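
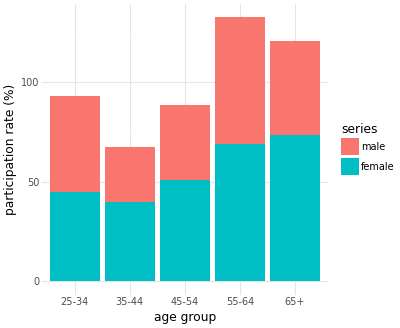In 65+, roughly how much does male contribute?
male top ≈ 120, bottom ≈ 80; segment ≈ 40.

≈ 40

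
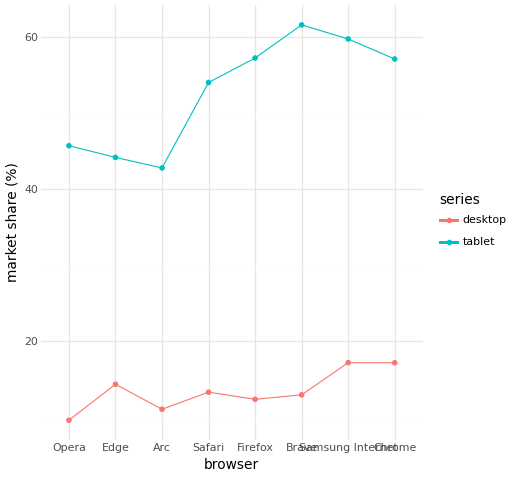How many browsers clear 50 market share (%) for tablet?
Above 50: Safari, Firefox, Brave, Samsung Internet, Chrome.

5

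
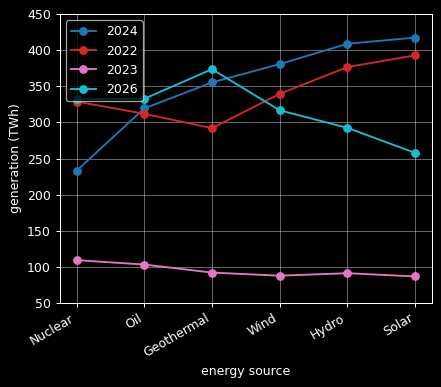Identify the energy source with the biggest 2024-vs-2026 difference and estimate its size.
Solar: 2024 ≈ 400, 2026 ≈ 250 → gap ≈ 150. Next-largest (Hydro) is only ≈ 100.

Solar, ≈ 150 TWh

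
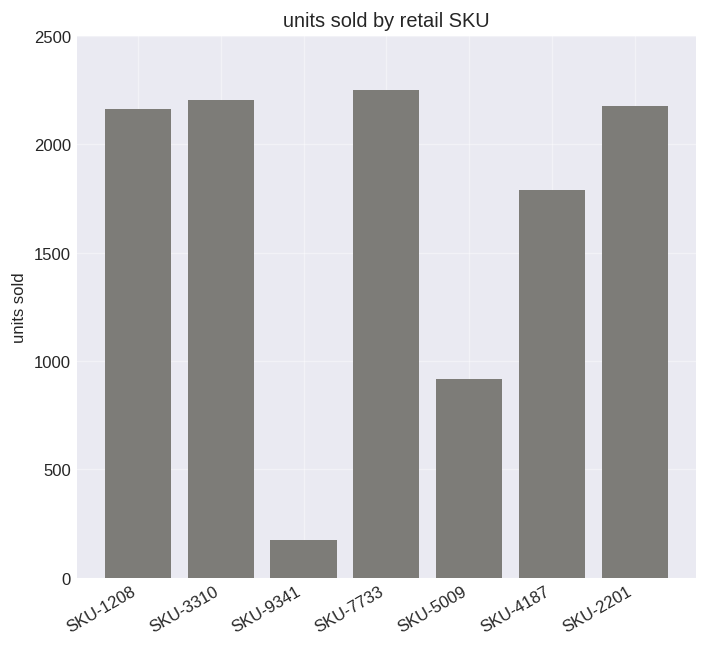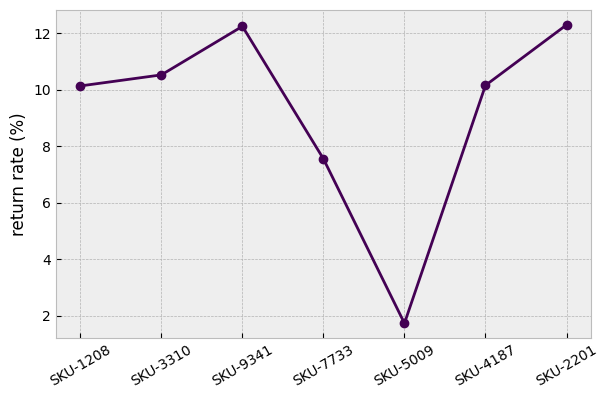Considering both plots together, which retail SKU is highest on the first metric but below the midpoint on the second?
SKU-7733

Chart 2 median return rate (%) ≈ 10; below-median retail SKUs: SKU-1208, SKU-7733, SKU-5009. Among those, SKU-7733 has the highest units sold (≈ 2500).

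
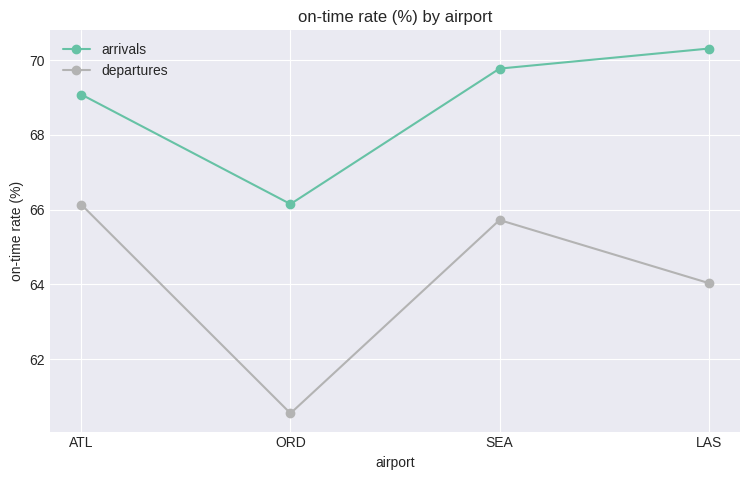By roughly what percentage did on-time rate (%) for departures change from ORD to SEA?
≈ +8.2%

ORD ≈ 61, SEA ≈ 66; (66 − 61) / 61 ≈ +8.2%.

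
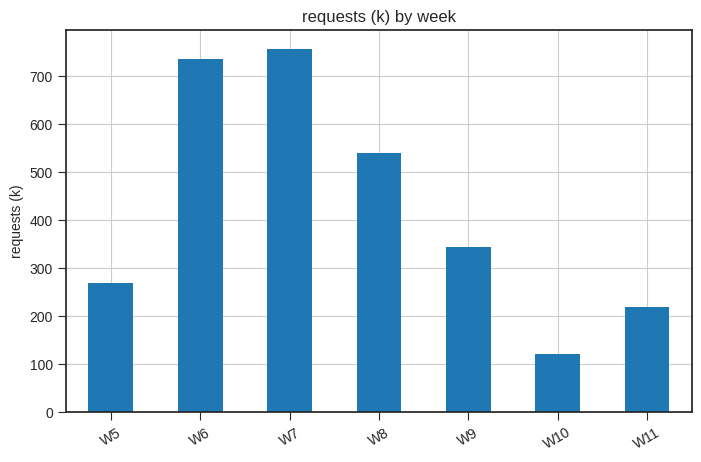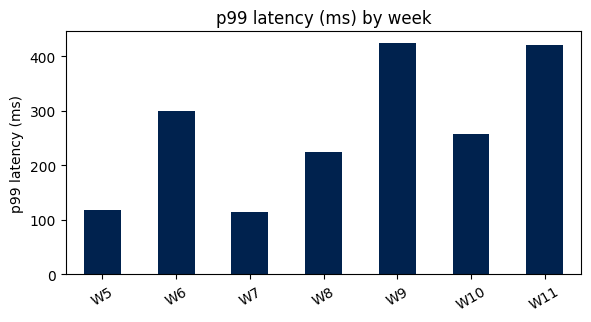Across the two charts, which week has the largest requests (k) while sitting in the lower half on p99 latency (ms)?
W7

Chart 2 median p99 latency (ms) ≈ 250; below-median weeks: W5, W7, W8. Among those, W7 has the highest requests (k) (≈ 800).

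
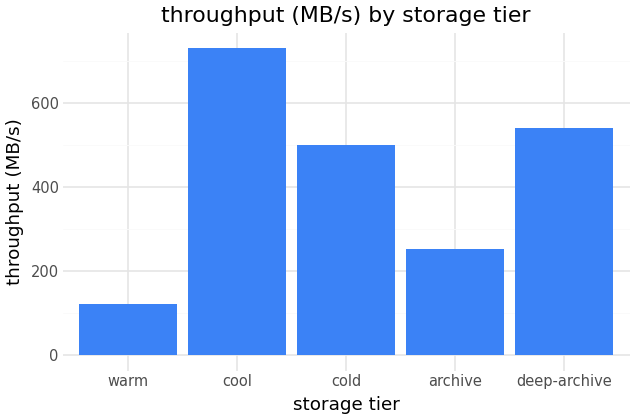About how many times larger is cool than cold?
≈ 1.4×

cool ≈ 700, cold ≈ 500; 700/500 ≈ 1.4.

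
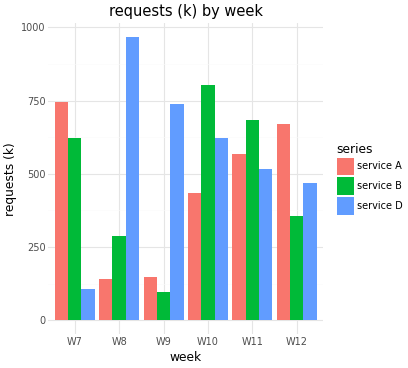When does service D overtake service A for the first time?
W7: service D ≈ 100 vs service A ≈ 700 (not yet); W8: service D ≈ 1000 vs service A ≈ 100 (first crossover).

W8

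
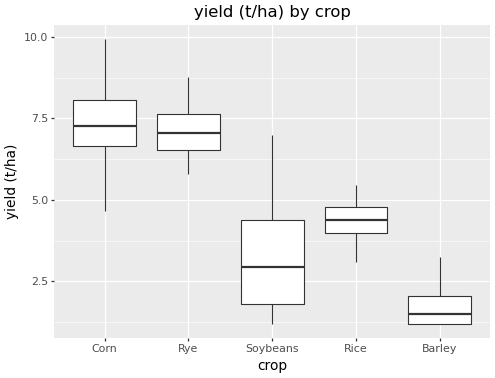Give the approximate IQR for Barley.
≈ 1.0

Q3 ≈ 2.0, Q1 ≈ 1.0; IQR ≈ 1.0.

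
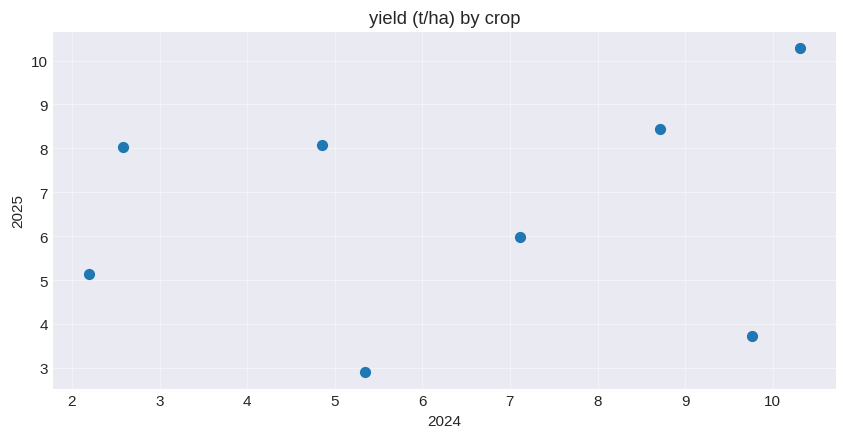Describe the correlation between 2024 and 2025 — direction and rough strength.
no clear correlation

Points are roughly uncorrelated; weak (|r| ≈ 0.2).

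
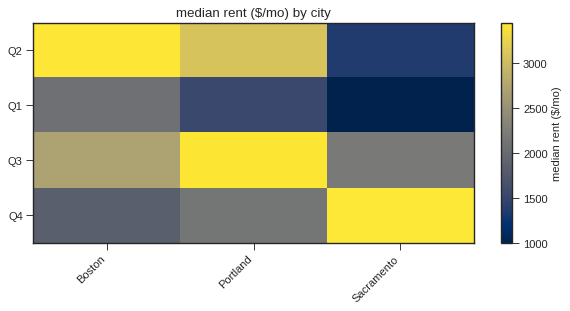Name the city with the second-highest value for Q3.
Top 3 for Q3: Portland ≈ 3500, Boston ≈ 2500, Sacramento ≈ 2000.

Boston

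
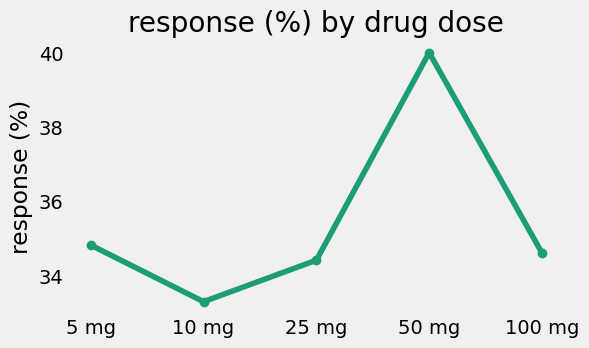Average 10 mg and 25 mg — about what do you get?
≈ 34

(33 + 34) / 2 ≈ 34.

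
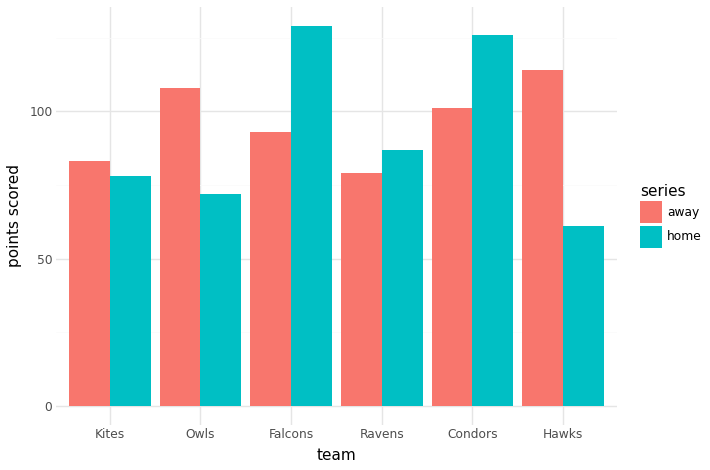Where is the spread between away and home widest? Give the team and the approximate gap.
Hawks, ≈ 60

Hawks: away ≈ 120, home ≈ 60 → gap ≈ 60. Next-largest (Falcons) is only ≈ 20.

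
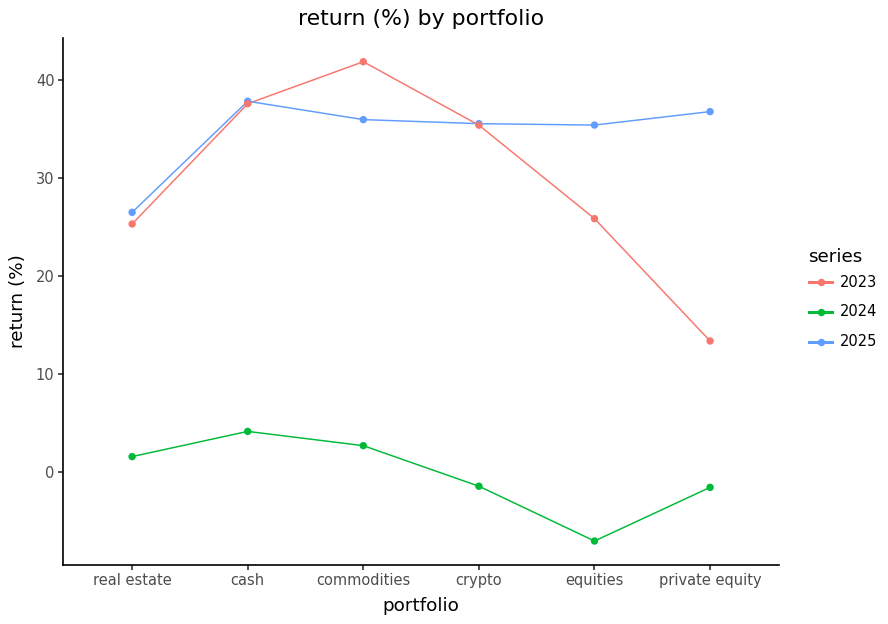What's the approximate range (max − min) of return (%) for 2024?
Max cash ≈ 5, min equities ≈ -5; range ≈ 10.

≈ 10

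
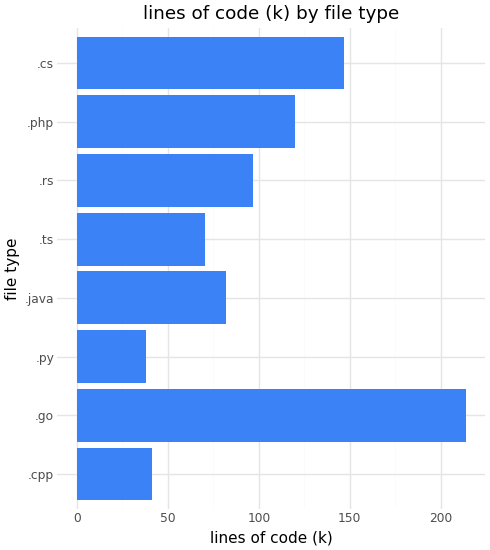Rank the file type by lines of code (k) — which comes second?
Top 3: .go ≈ 220, .cs ≈ 140, .php ≈ 120.

.cs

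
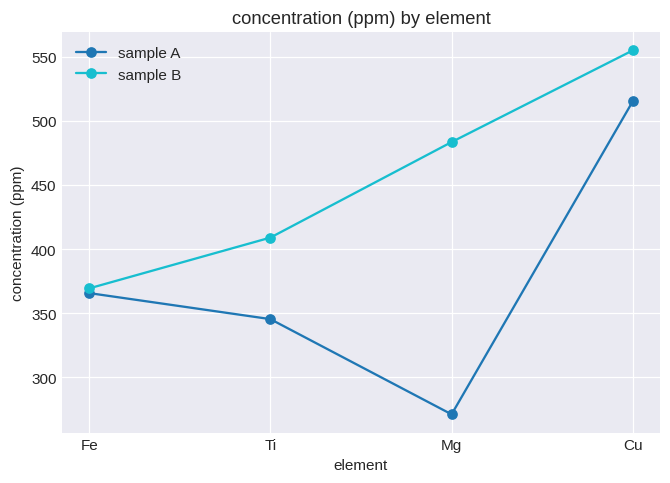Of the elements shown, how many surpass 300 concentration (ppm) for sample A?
3

Above 300: Fe, Ti, Cu.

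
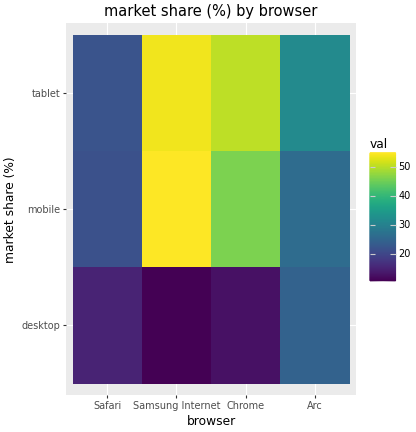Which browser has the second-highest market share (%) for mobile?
Top 3 for mobile: Samsung Internet ≈ 55, Chrome ≈ 45, Arc ≈ 25.

Chrome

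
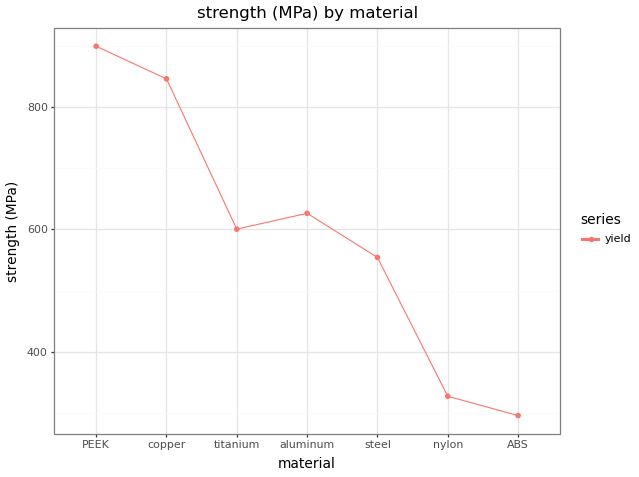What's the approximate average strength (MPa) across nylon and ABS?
(300 + 300) / 2 ≈ 300.

≈ 300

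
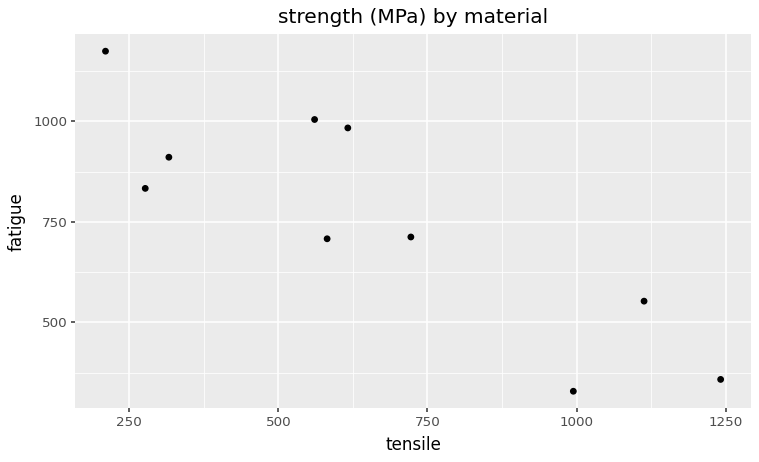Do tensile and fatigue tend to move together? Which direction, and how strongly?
negative, strong

Points are negatively correlated; strong (|r| ≈ 0.9).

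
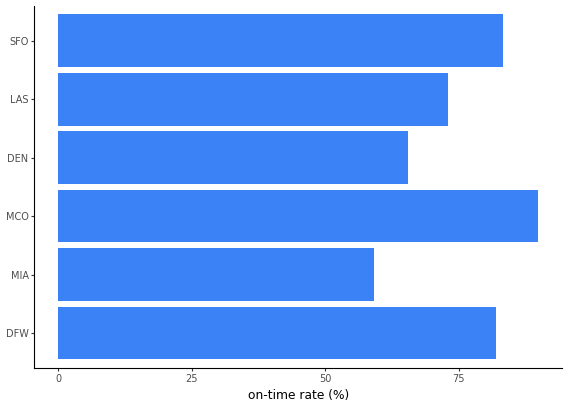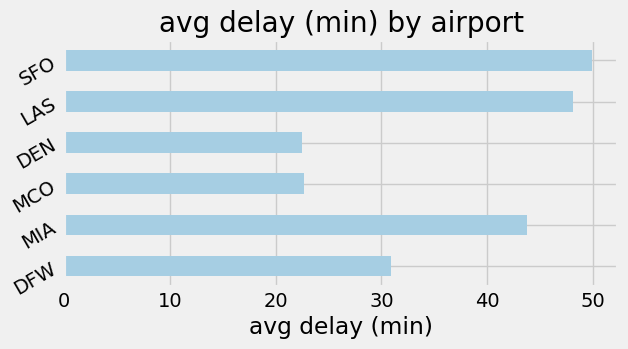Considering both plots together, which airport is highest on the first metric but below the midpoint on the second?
Chart 2 median avg delay (min) ≈ 35; below-median airports: DFW, MCO, DEN. Among those, MCO has the highest on-time rate (%) (≈ 90).

MCO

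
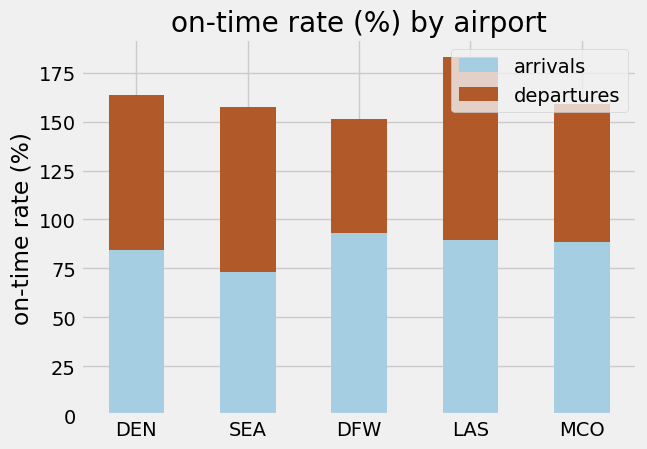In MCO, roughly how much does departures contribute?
departures top ≈ 160, bottom ≈ 80; segment ≈ 80.

≈ 80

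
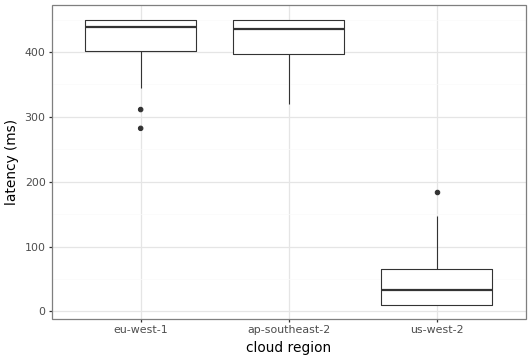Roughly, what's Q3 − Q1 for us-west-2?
≈ 50

Q3 ≈ 50, Q1 ≈ 0; IQR ≈ 50.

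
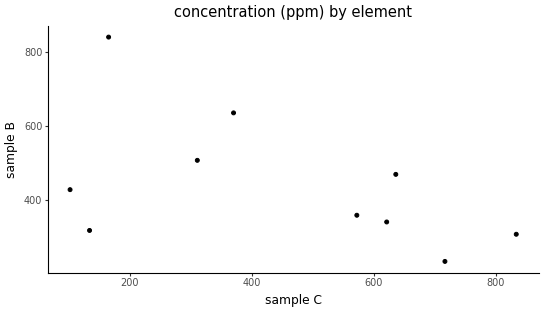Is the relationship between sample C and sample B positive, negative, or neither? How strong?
negative, moderate

Points are negatively correlated; moderate (|r| ≈ 0.5).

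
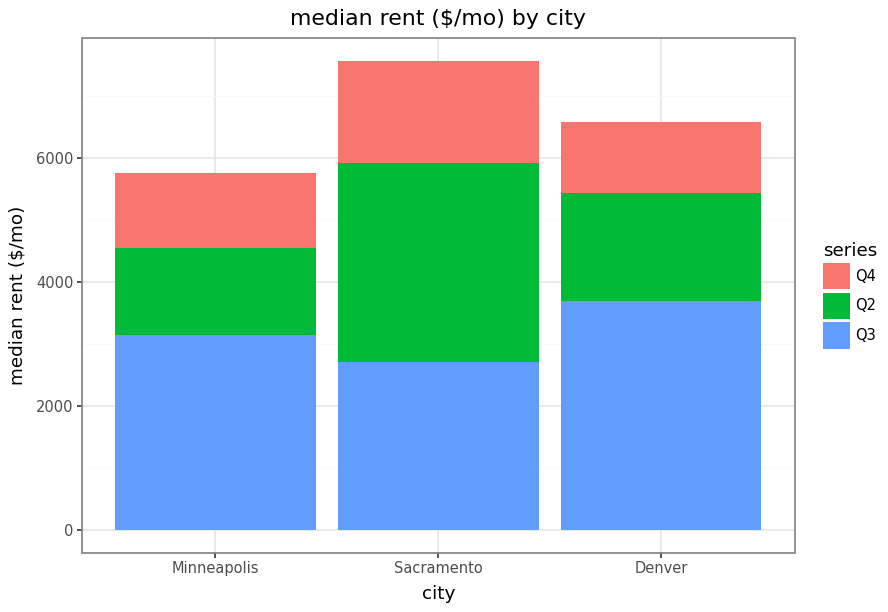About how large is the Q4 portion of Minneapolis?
Q4 top ≈ 6000, bottom ≈ 5000; segment ≈ 1000.

≈ 1000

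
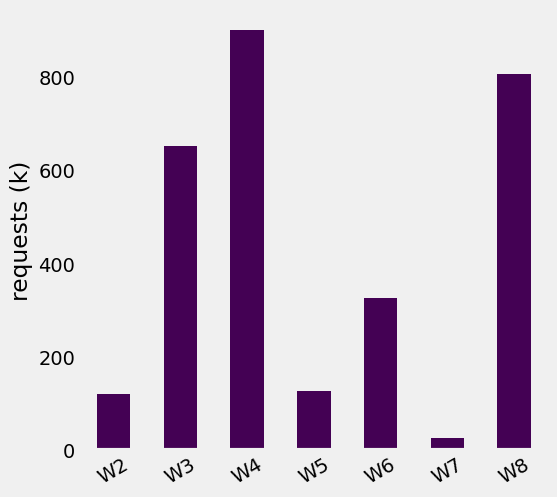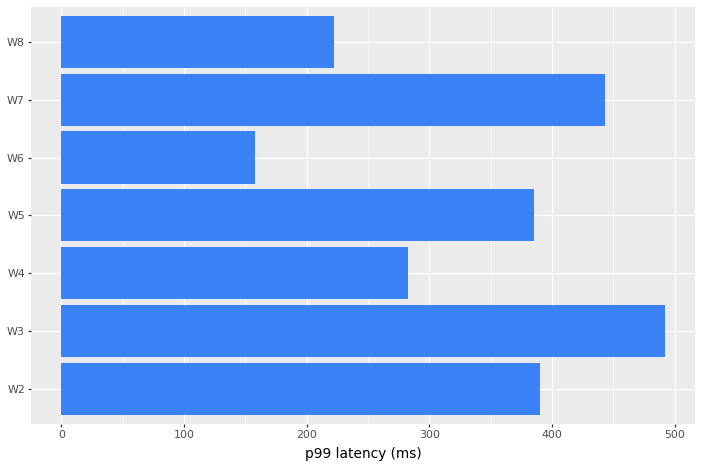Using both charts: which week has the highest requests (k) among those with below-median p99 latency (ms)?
Chart 2 median p99 latency (ms) ≈ 400; below-median weeks: W4, W6, W8. Among those, W4 has the highest requests (k) (≈ 900).

W4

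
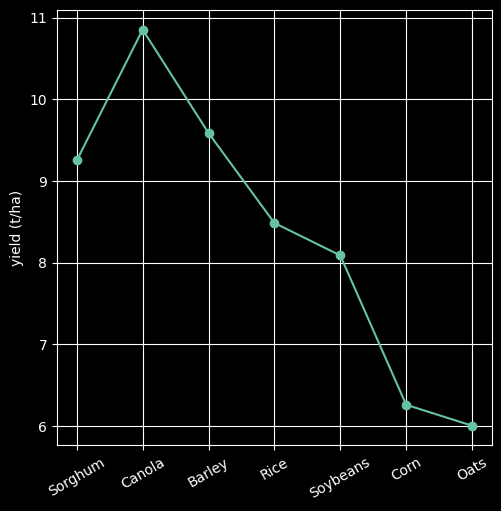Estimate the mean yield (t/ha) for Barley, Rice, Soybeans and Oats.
≈ 8

(9.5 + 8.5 + 8.0 + 6.0) / 4 ≈ 8.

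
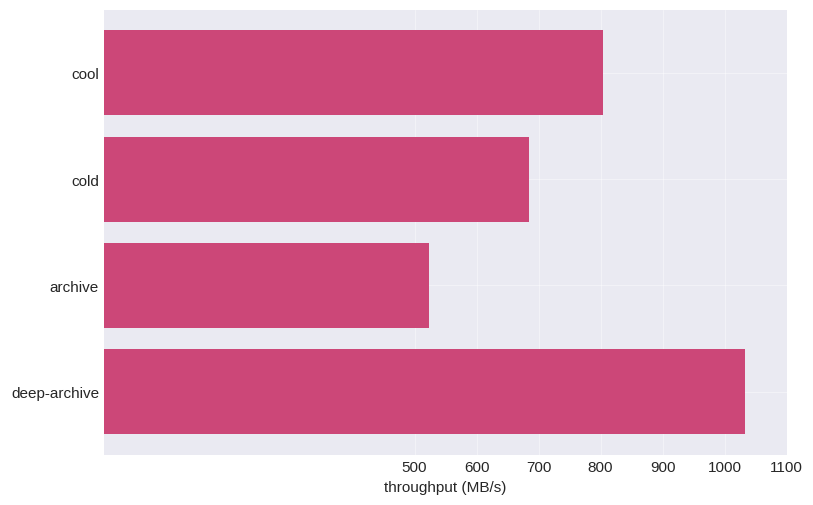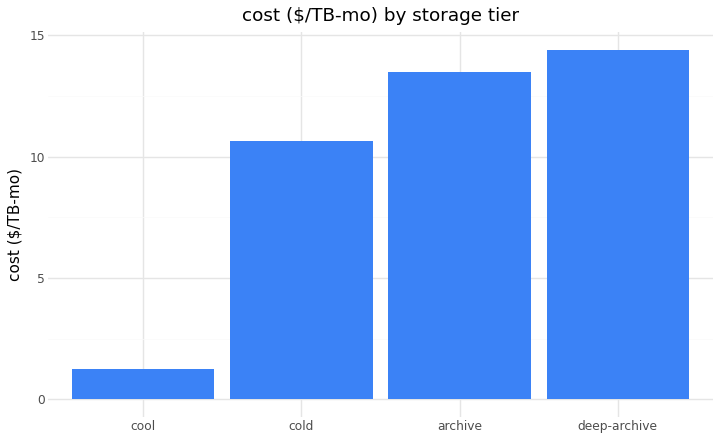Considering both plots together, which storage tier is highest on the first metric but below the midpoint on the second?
cool

Chart 2 median cost ($/TB-mo) ≈ 12; below-median storage tiers: cool, cold. Among those, cool has the highest throughput (MB/s) (≈ 800).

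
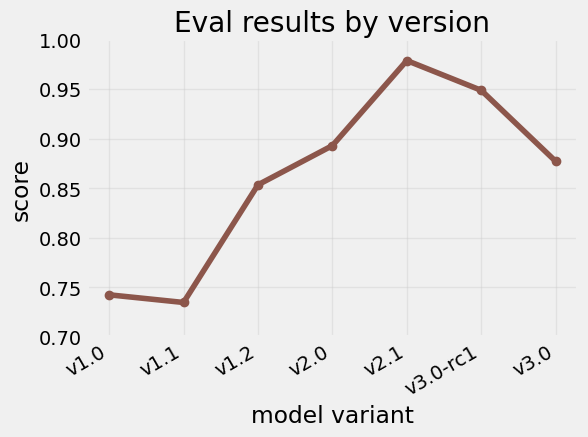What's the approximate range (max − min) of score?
≈ 0.25

Max v2.1 ≈ 1.00, min v1.1 ≈ 0.75; range ≈ 0.25.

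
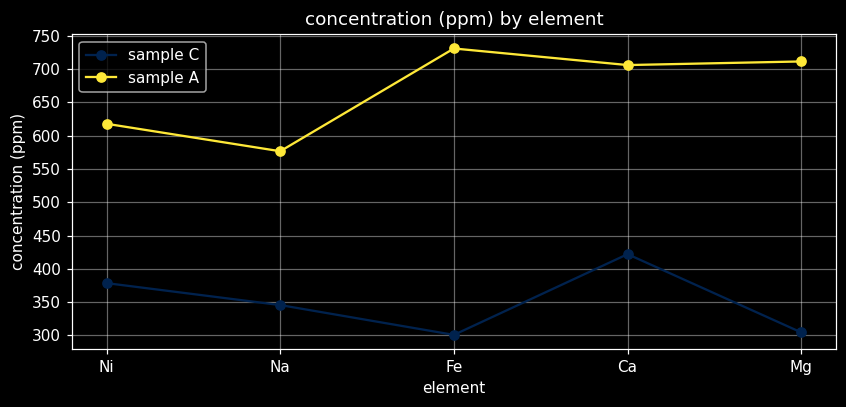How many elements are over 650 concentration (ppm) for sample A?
3

Above 650: Fe, Ca, Mg.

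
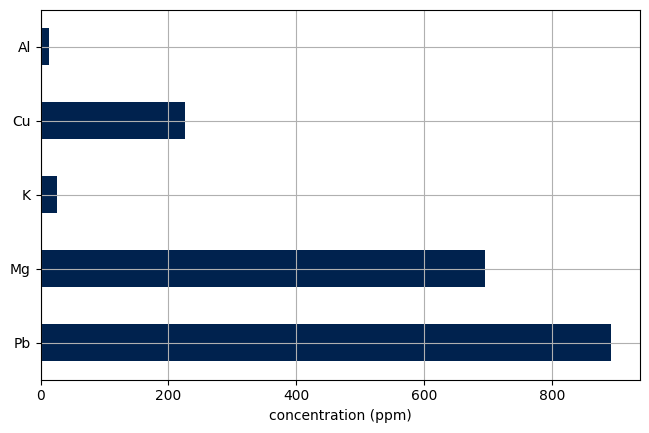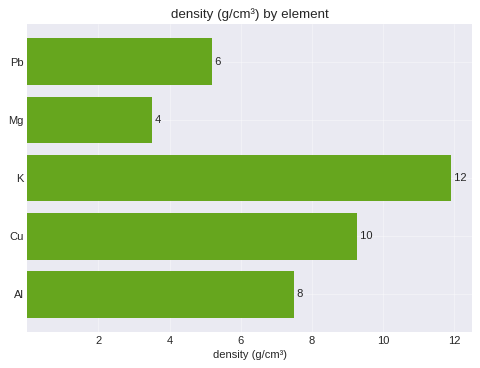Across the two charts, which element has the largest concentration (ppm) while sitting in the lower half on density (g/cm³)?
Chart 2 median density (g/cm³) ≈ 8; below-median elements: Pb, Mg. Among those, Pb has the highest concentration (ppm) (≈ 900).

Pb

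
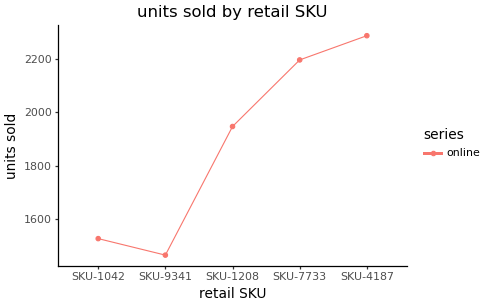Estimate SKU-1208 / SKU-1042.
≈ 1.27×

SKU-1208 ≈ 1900, SKU-1042 ≈ 1500; 1900/1500 ≈ 1.27.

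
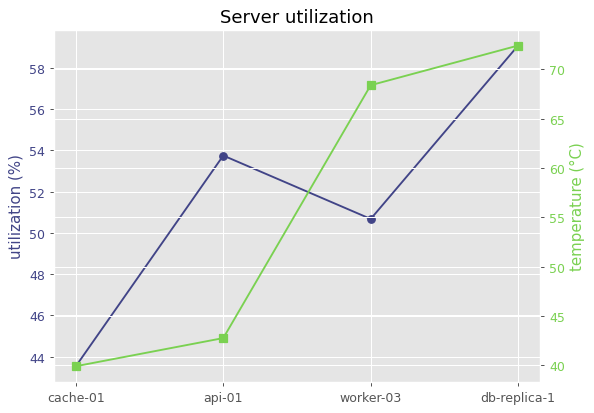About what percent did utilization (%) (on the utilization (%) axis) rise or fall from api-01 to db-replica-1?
api-01 ≈ 54, db-replica-1 ≈ 60; (60 − 54) / 54 ≈ +11.1%.

≈ +11.1%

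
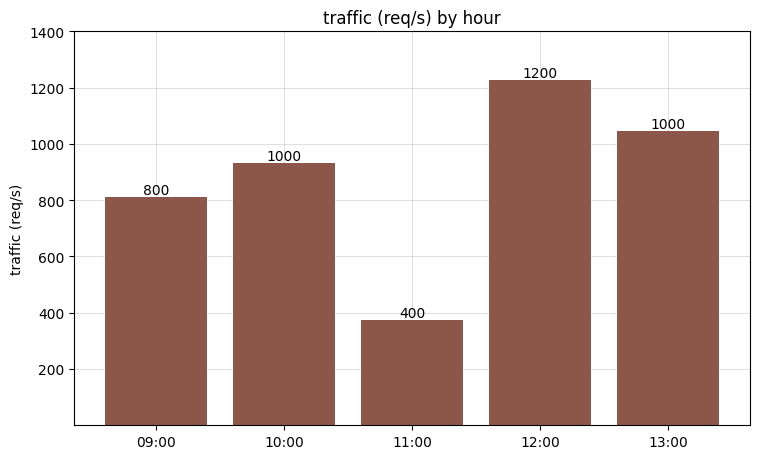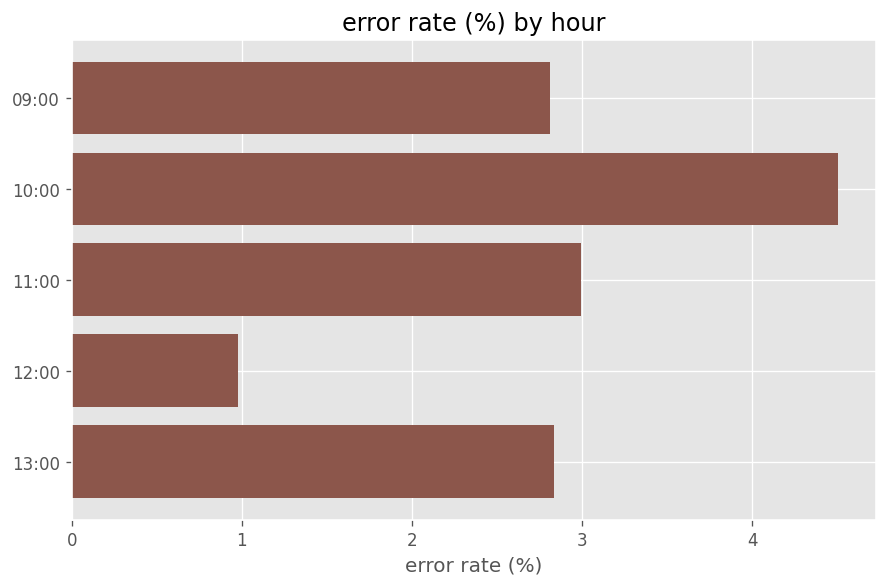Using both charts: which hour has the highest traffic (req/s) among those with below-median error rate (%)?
Chart 2 median error rate (%) ≈ 3; below-median hours: 09:00, 12:00. Among those, 12:00 has the highest traffic (req/s) (≈ 1200).

12:00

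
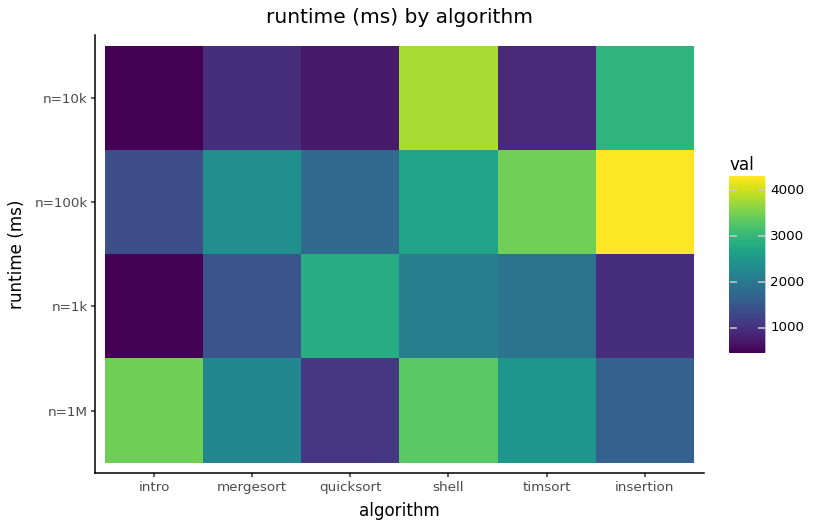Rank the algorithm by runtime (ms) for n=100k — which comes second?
Top 3 for n=100k: insertion ≈ 4500, timsort ≈ 3500, shell ≈ 2500.

timsort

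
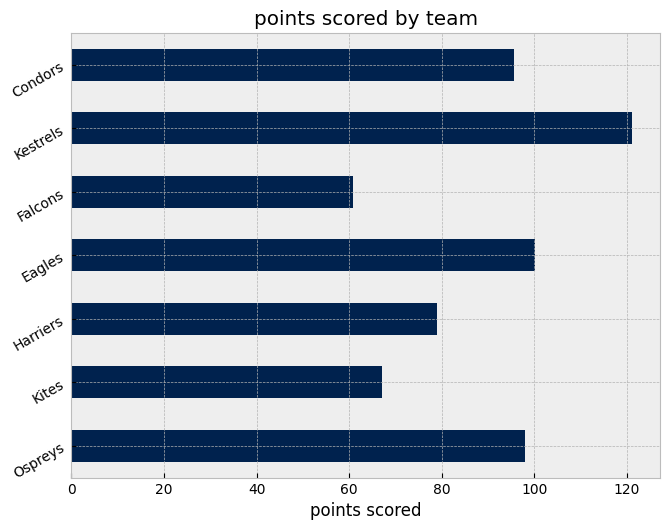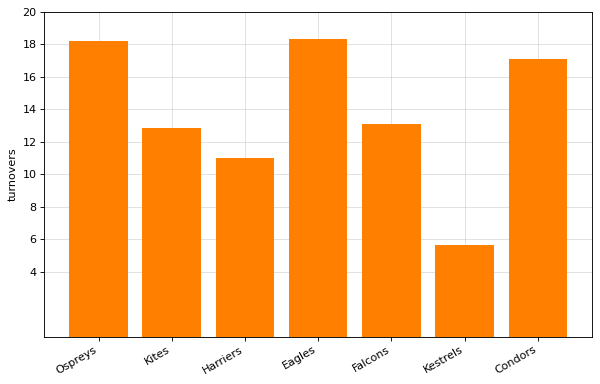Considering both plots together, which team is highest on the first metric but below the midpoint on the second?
Kestrels

Chart 2 median turnovers ≈ 14; below-median teams: Kites, Harriers, Kestrels. Among those, Kestrels has the highest points scored (≈ 120).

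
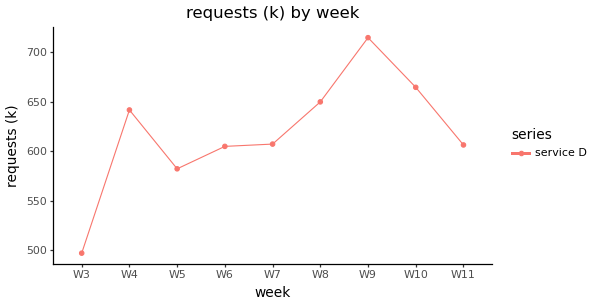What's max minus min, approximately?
Max W9 ≈ 720, min W3 ≈ 500; range ≈ 220.

≈ 220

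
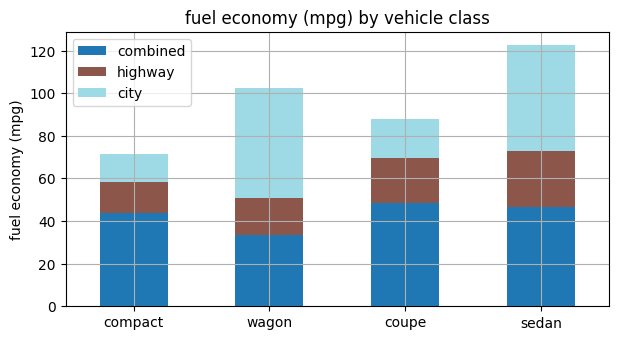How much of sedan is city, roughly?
city top ≈ 120, bottom ≈ 80; segment ≈ 40.

≈ 40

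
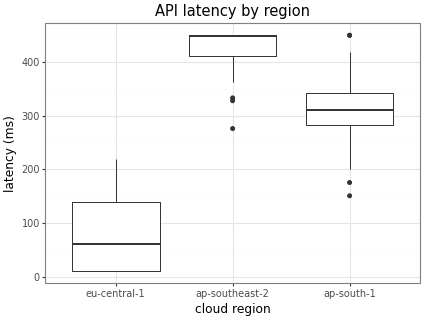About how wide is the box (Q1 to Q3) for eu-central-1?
Q3 ≈ 150, Q1 ≈ 0; IQR ≈ 150.

≈ 150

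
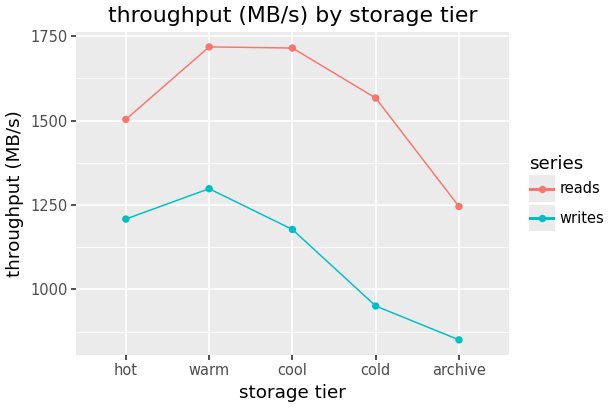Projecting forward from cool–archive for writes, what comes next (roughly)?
Last three: 1200, 1000, 900 → slope ≈ -150/step → next ≈ 750.

≈ 750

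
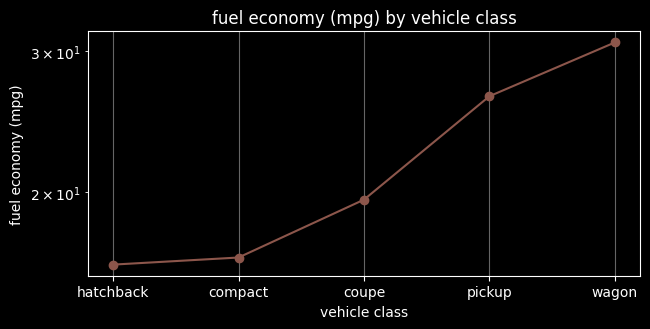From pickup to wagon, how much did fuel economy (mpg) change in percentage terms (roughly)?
≈ +15.4%

pickup ≈ 26, wagon ≈ 30; (30 − 26) / 26 ≈ +15.4%.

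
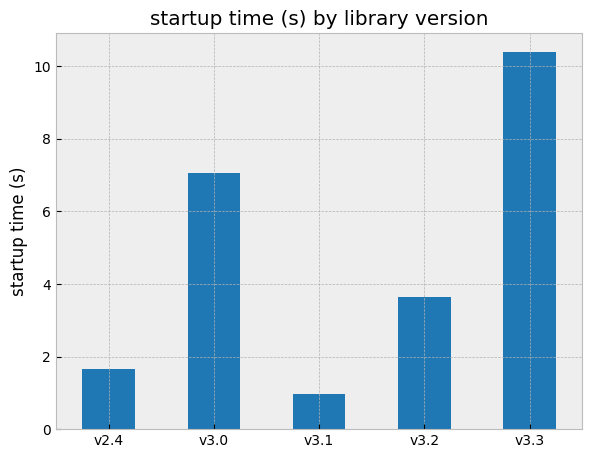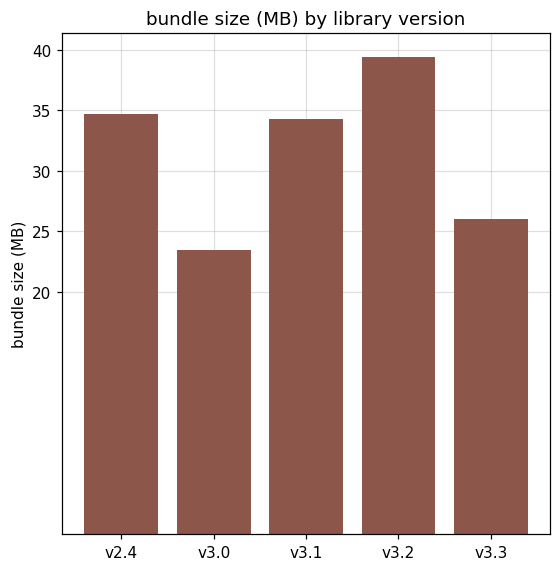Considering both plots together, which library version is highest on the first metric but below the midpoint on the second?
Chart 2 median bundle size (MB) ≈ 35; below-median library versions: v3.0, v3.3. Among those, v3.3 has the highest startup time (s) (≈ 10).

v3.3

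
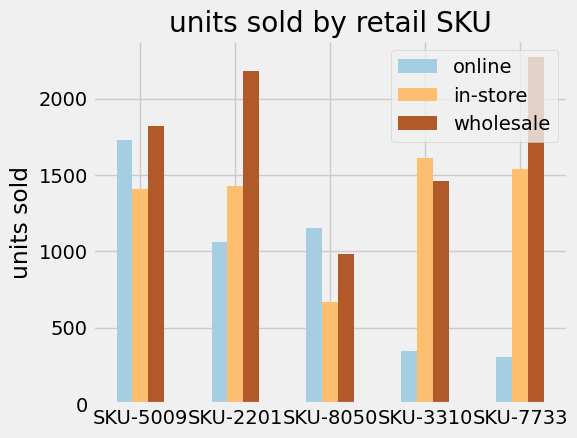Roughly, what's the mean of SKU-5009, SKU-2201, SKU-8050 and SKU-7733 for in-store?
≈ 1250

(1400 + 1400 + 600 + 1600) / 4 ≈ 1250.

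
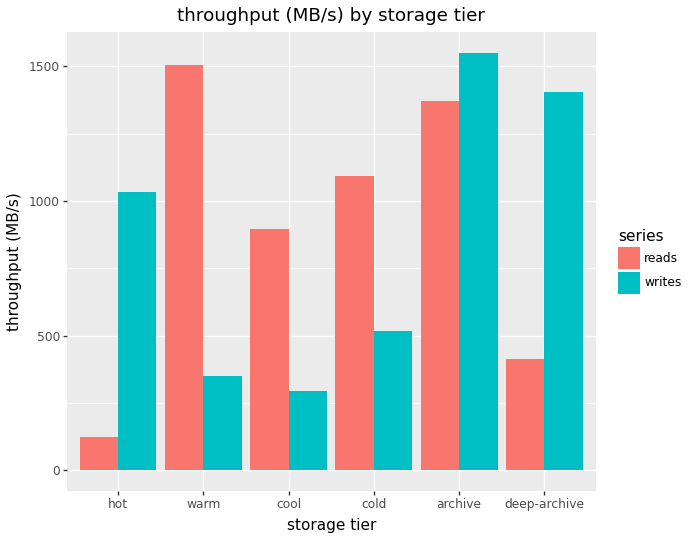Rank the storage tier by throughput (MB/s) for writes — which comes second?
Top 3 for writes: archive ≈ 1600, deep-archive ≈ 1400, hot ≈ 1000.

deep-archive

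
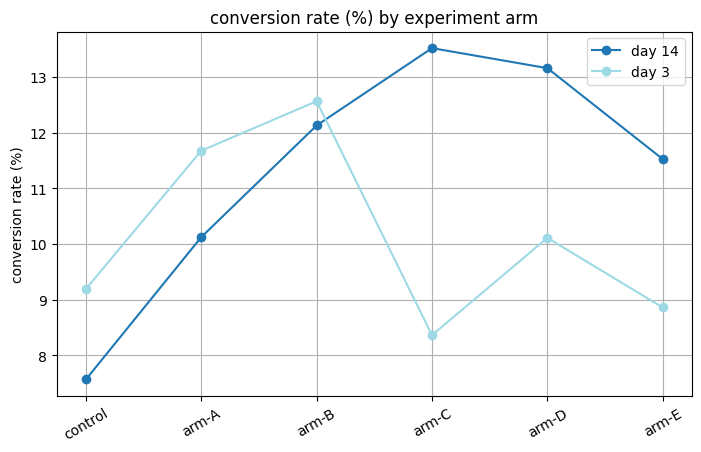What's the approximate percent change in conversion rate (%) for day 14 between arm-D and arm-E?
arm-D ≈ 13.0, arm-E ≈ 11.5; (11.5 − 13.0) / 13.0 ≈ -11.5%.

≈ -11.5%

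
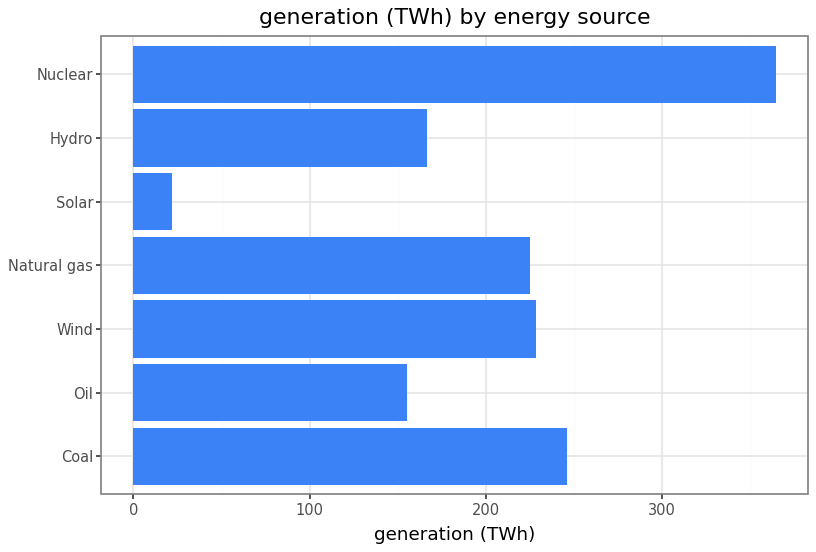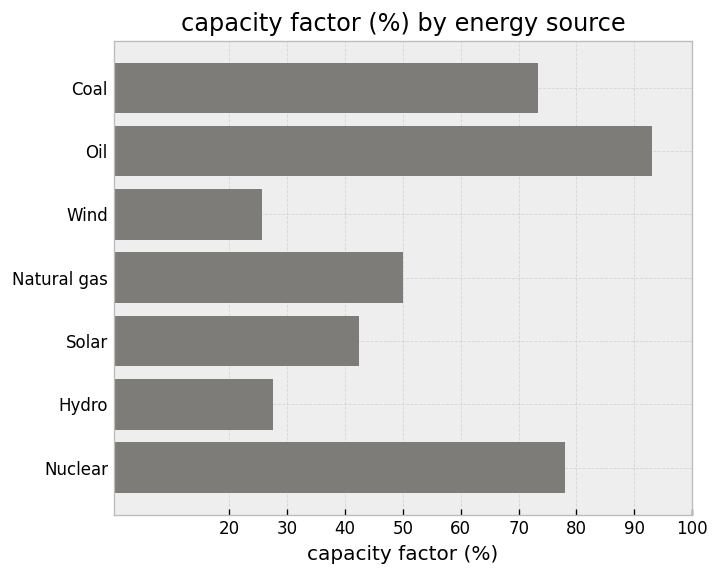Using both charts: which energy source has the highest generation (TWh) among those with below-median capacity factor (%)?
Wind

Chart 2 median capacity factor (%) ≈ 50; below-median energy sources: Wind, Solar, Hydro. Among those, Wind has the highest generation (TWh) (≈ 250).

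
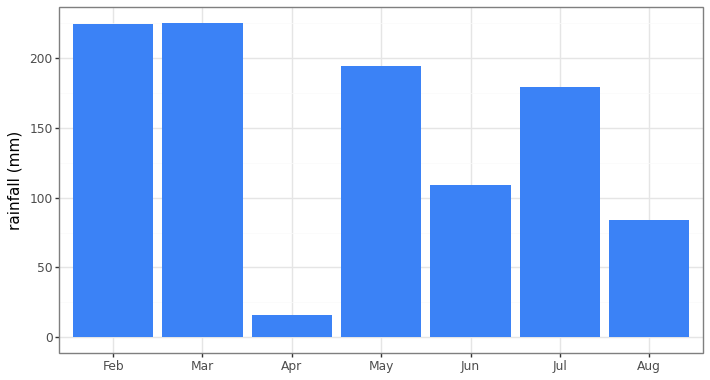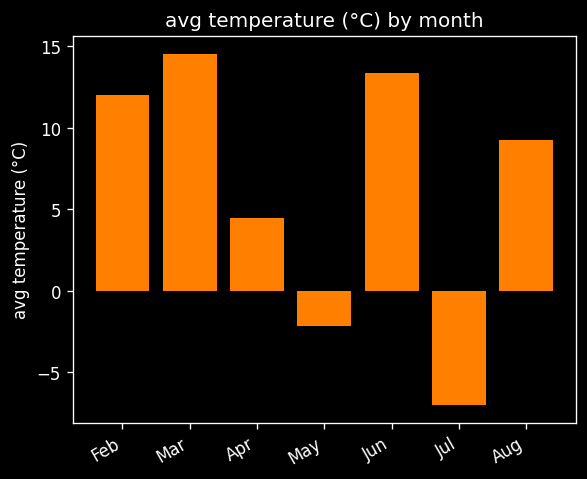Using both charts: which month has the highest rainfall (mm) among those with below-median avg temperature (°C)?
Chart 2 median avg temperature (°C) ≈ 10; below-median months: Apr, May, Jul. Among those, May has the highest rainfall (mm) (≈ 200).

May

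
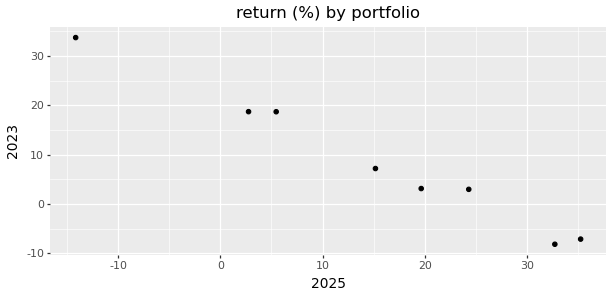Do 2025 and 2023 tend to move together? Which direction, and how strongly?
Points are negatively correlated; strong (|r| ≈ 1.0).

negative, strong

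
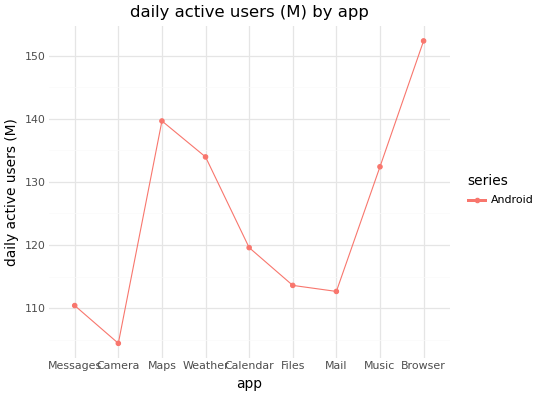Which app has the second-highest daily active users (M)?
Maps

Top 3: Browser ≈ 150, Maps ≈ 140, Weather ≈ 135.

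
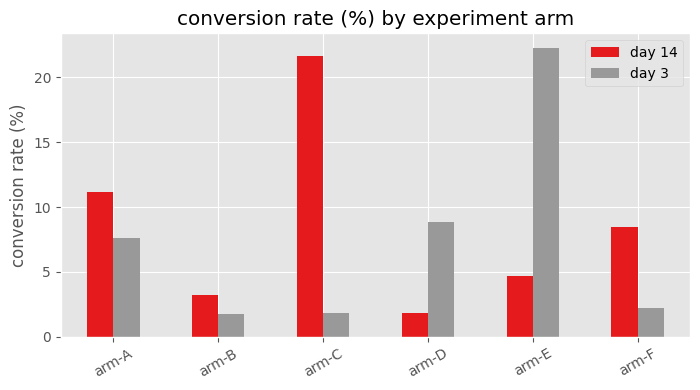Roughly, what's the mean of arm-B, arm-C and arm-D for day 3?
≈ 4

(2 + 2 + 8) / 3 ≈ 4.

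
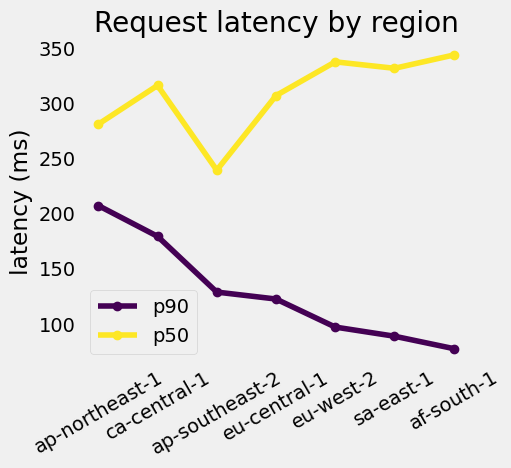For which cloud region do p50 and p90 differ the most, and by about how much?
af-south-1: p50 ≈ 350, p90 ≈ 75 → gap ≈ 275. Next-largest (sa-east-1) is only ≈ 225.

af-south-1, ≈ 275 ms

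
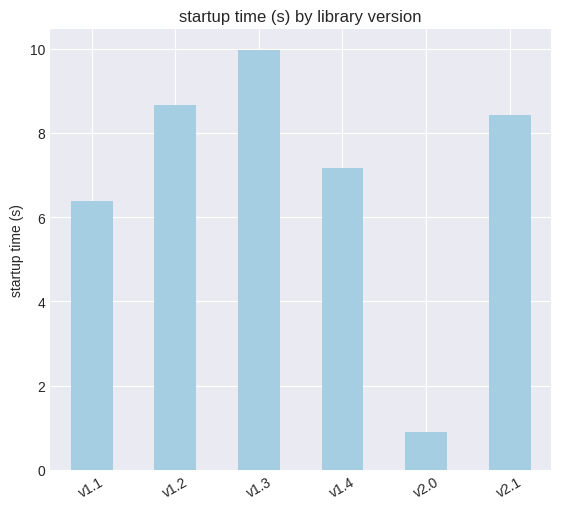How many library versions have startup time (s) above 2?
5

Above 2: v1.1, v1.2, v1.3, v1.4, v2.1.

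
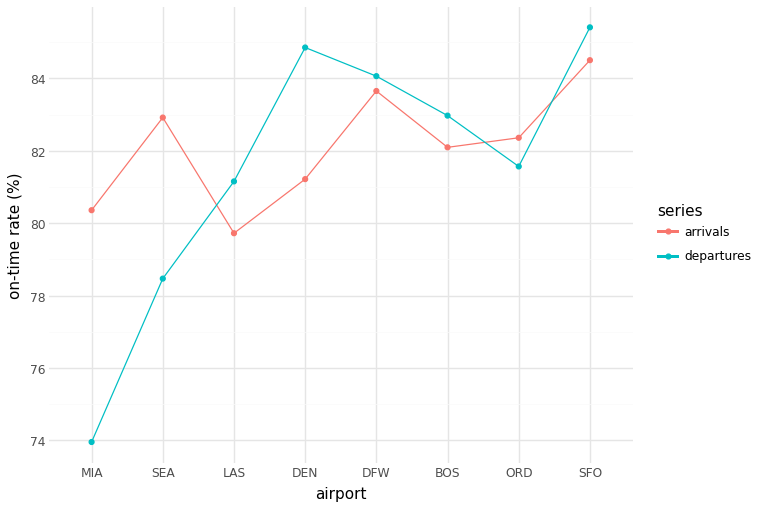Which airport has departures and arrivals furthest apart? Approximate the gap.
MIA: departures ≈ 74, arrivals ≈ 80 → gap ≈ 6. Next-largest (SEA) is only ≈ 5.

MIA, ≈ 6 %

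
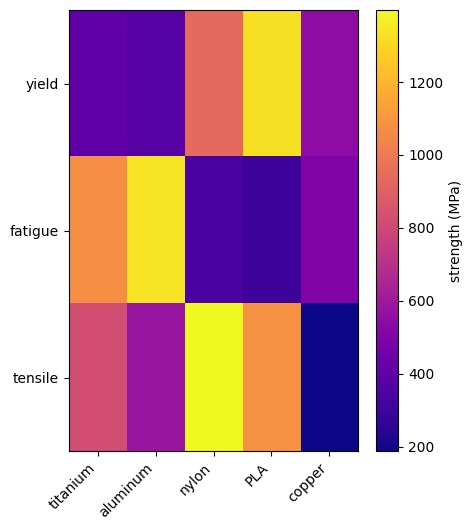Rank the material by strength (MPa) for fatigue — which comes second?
titanium

Top 3 for fatigue: aluminum ≈ 1400, titanium ≈ 1000, copper ≈ 600.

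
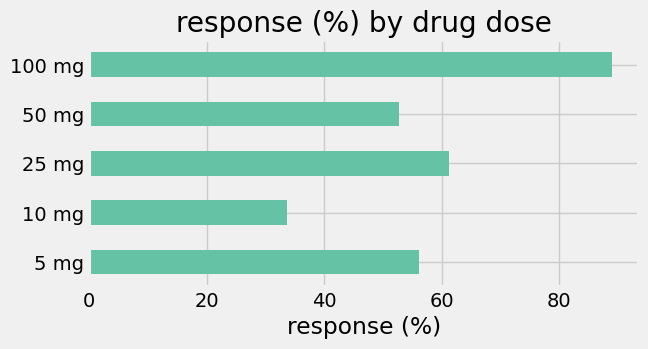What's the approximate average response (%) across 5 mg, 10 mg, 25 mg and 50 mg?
≈ 50

(60 + 30 + 60 + 50) / 4 ≈ 50.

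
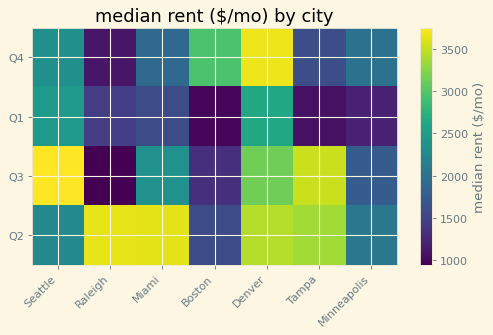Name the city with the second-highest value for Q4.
Top 3 for Q4: Denver ≈ 3500, Boston ≈ 3000, Seattle ≈ 2500.

Boston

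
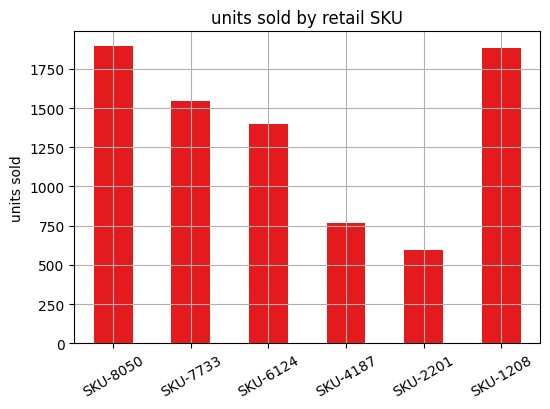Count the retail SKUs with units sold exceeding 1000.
4

Above 1000: SKU-8050, SKU-7733, SKU-6124, SKU-1208.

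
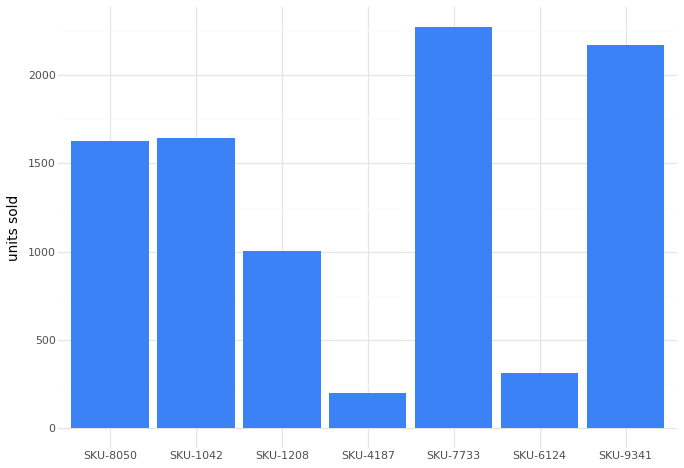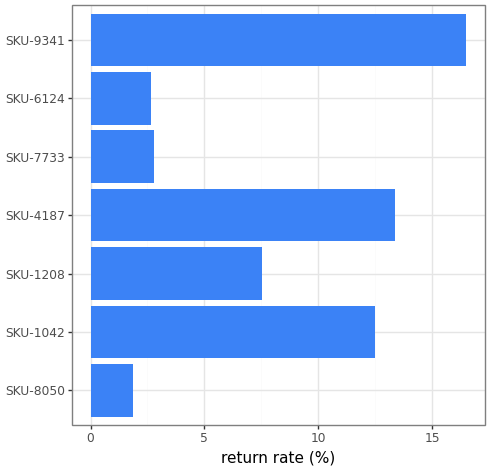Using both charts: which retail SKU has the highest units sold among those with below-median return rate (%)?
Chart 2 median return rate (%) ≈ 8; below-median retail SKUs: SKU-8050, SKU-7733, SKU-6124. Among those, SKU-7733 has the highest units sold (≈ 2500).

SKU-7733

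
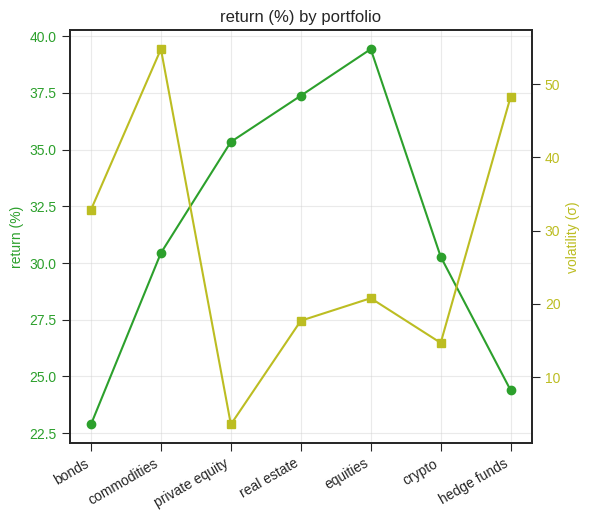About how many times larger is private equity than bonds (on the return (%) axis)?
≈ 1.64×

private equity ≈ 36, bonds ≈ 22; 36/22 ≈ 1.64.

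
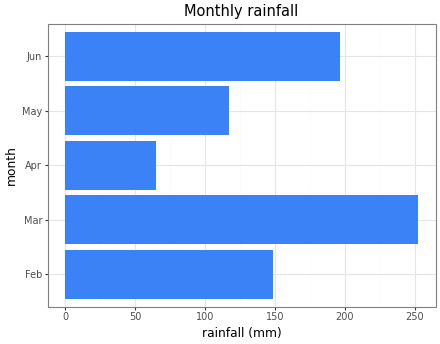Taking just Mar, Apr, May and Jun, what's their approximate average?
≈ 162

(250 + 75 + 125 + 200) / 4 ≈ 162.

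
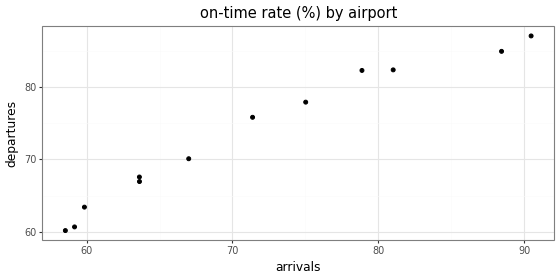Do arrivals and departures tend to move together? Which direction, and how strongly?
Points are positively correlated; strong (|r| ≈ 1.0).

positive, strong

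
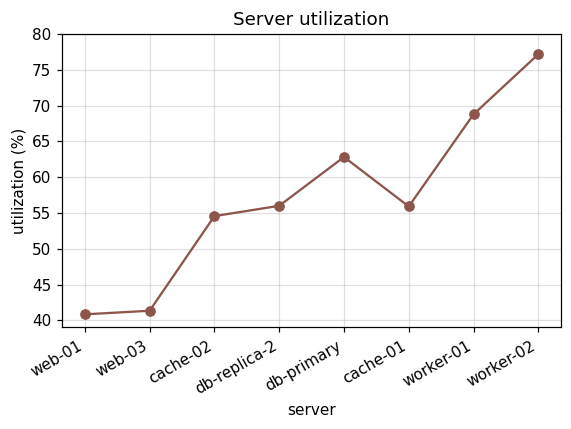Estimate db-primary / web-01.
≈ 1.62×

db-primary ≈ 65, web-01 ≈ 40; 65/40 ≈ 1.62.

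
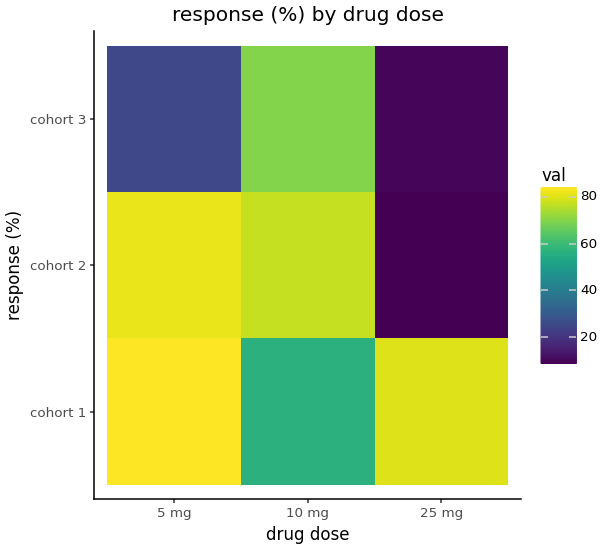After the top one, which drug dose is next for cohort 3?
Top 3 for cohort 3: 10 mg ≈ 70, 5 mg ≈ 30, 25 mg ≈ 10.

5 mg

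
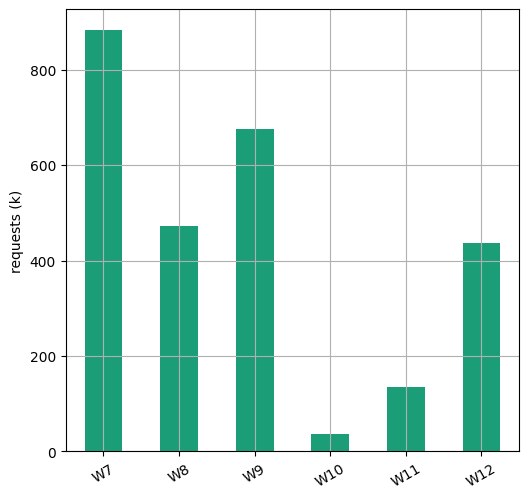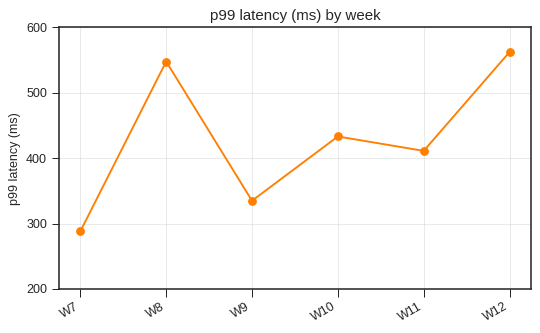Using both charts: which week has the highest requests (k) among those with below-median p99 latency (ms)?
W7

Chart 2 median p99 latency (ms) ≈ 400; below-median weeks: W7, W9, W11. Among those, W7 has the highest requests (k) (≈ 900).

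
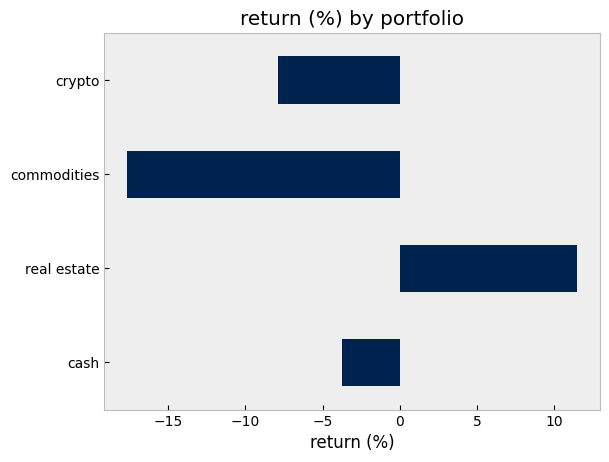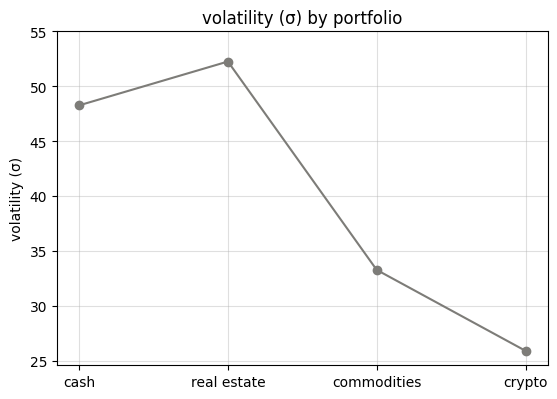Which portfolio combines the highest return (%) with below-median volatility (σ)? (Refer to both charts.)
Chart 2 median volatility (σ) ≈ 40; below-median portfolios: commodities, crypto. Among those, crypto has the highest return (%) (≈ -8).

crypto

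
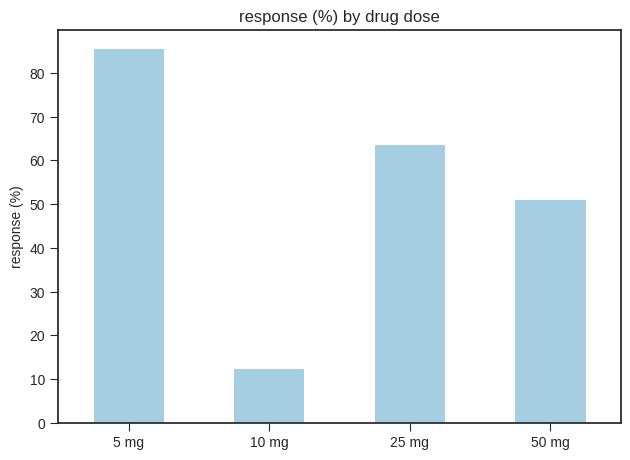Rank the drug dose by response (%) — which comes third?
50 mg

Top 4: 5 mg ≈ 90, 25 mg ≈ 60, 50 mg ≈ 50, 10 mg ≈ 10.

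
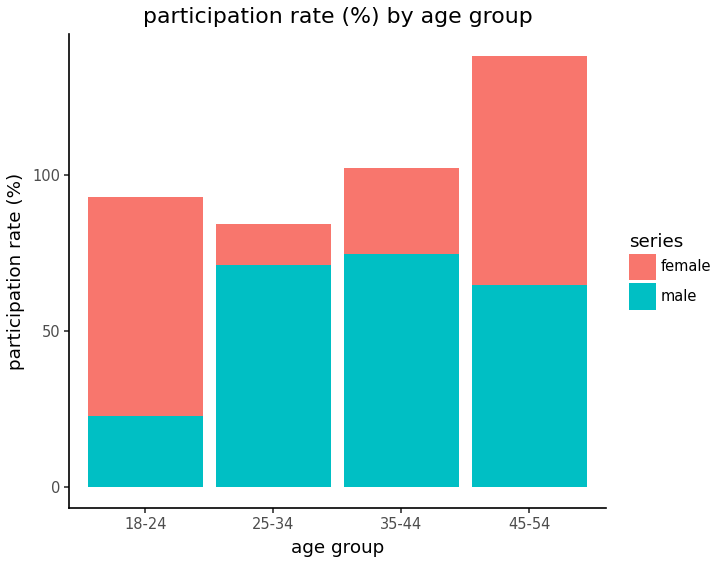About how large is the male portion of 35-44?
≈ 80

male top ≈ 80, bottom ≈ 0; segment ≈ 80.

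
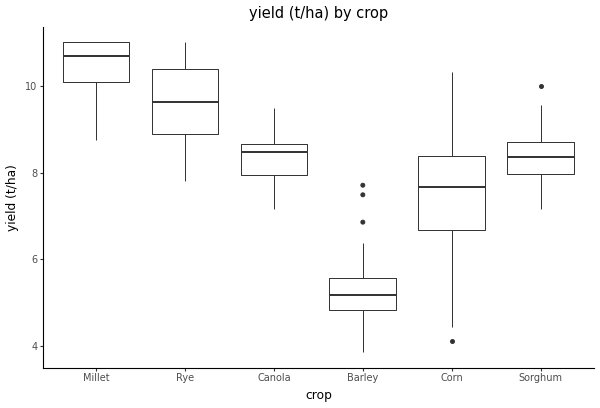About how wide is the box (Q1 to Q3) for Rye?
≈ 1.5

Q3 ≈ 10.5, Q1 ≈ 9.0; IQR ≈ 1.5.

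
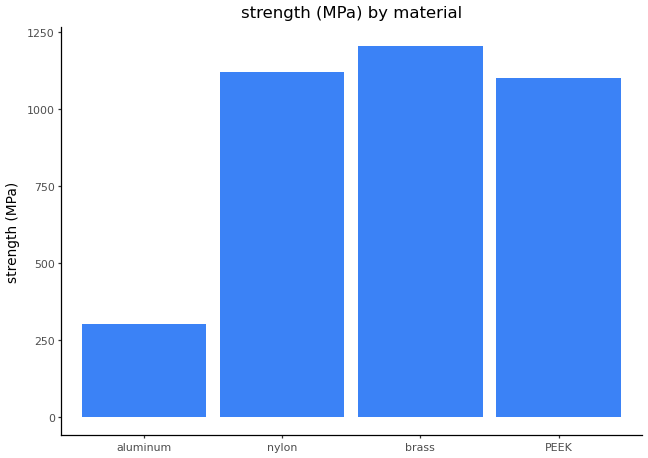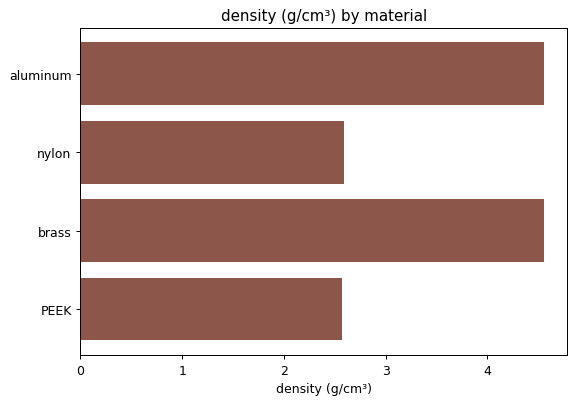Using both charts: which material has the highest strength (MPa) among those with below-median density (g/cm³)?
nylon

Chart 2 median density (g/cm³) ≈ 3.5; below-median materials: nylon, PEEK. Among those, nylon has the highest strength (MPa) (≈ 1200).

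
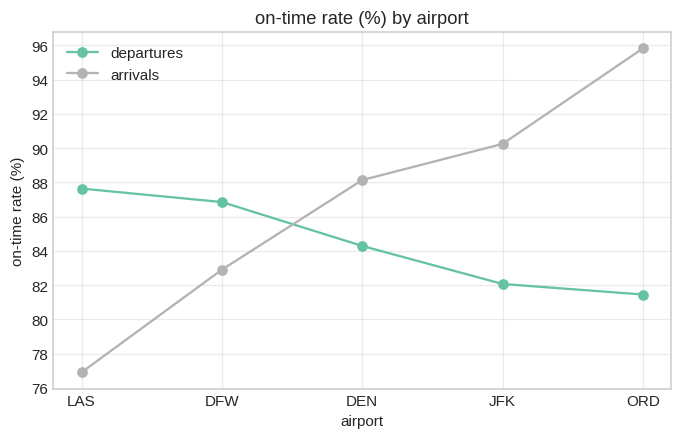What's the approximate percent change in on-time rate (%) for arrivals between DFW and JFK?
DFW ≈ 82, JFK ≈ 90; (90 − 82) / 82 ≈ +9.8%.

≈ +9.8%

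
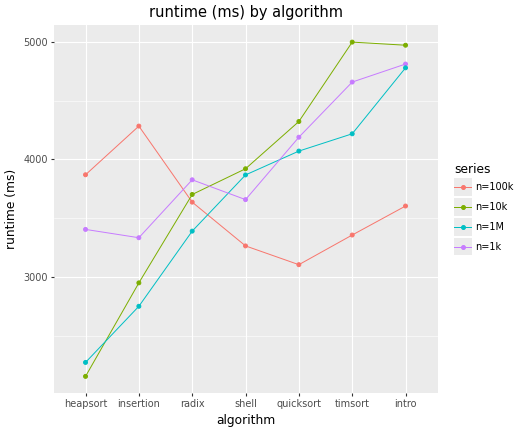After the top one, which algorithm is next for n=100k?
Top 3 for n=100k: insertion ≈ 4500, heapsort ≈ 4000, radix ≈ 3500.

heapsort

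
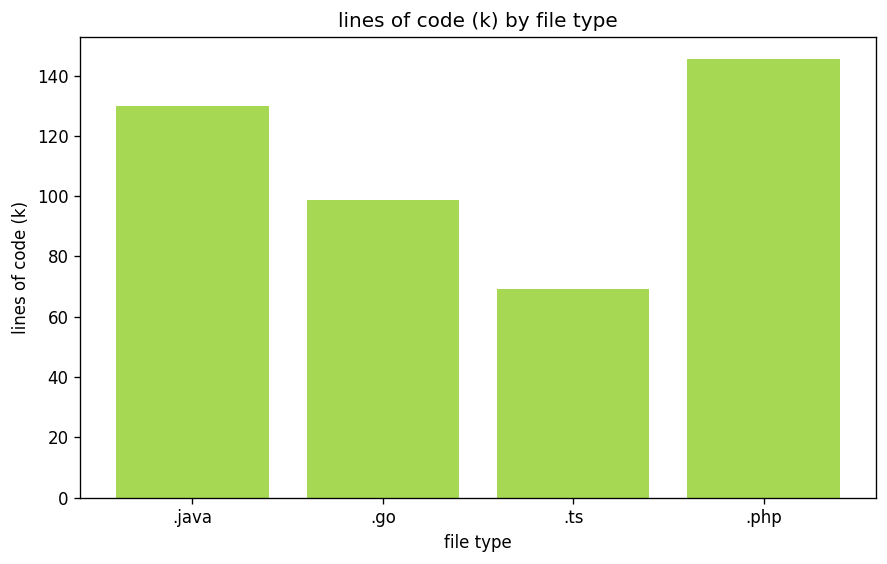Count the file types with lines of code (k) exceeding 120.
Above 120: .java, .php.

2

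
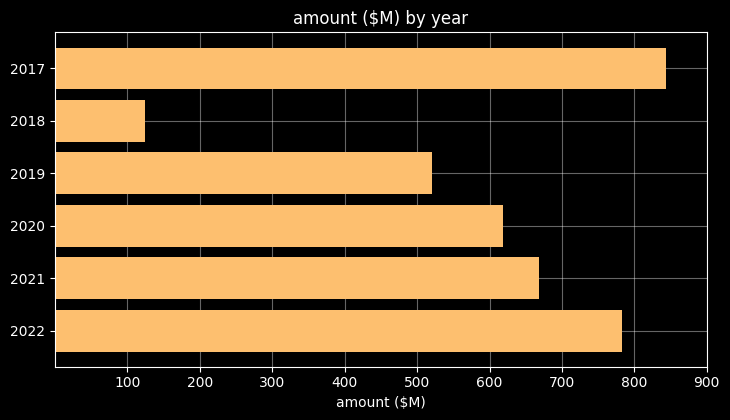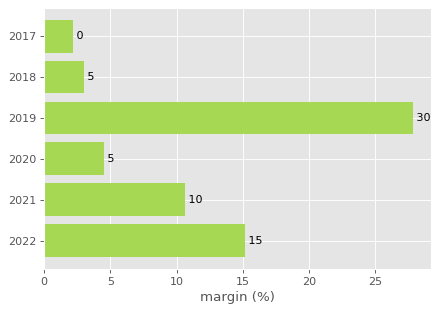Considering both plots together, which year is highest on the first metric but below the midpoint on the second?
2017

Chart 2 median margin (%) ≈ 10; below-median years: 2017, 2018, 2020. Among those, 2017 has the highest amount ($M) (≈ 800).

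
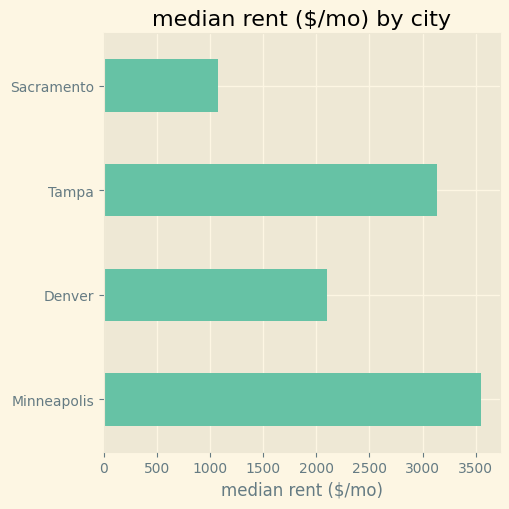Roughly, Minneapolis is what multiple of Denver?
≈ 1.75×

Minneapolis ≈ 3500, Denver ≈ 2000; 3500/2000 ≈ 1.75.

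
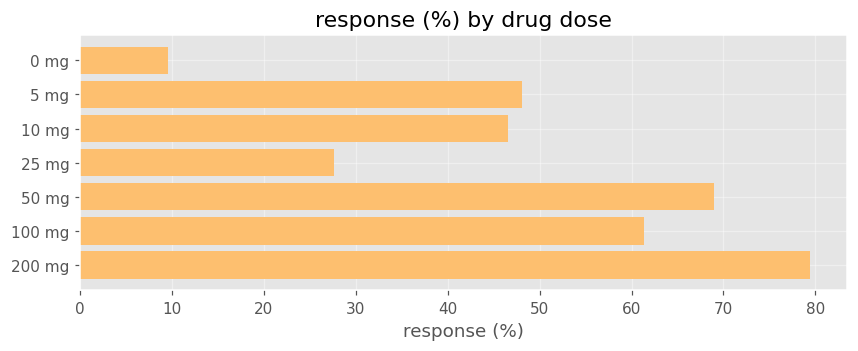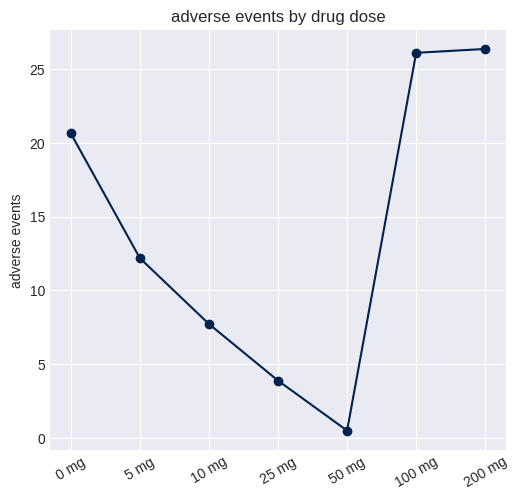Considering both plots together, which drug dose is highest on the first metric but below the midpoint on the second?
Chart 2 median adverse events ≈ 10; below-median drug doses: 10 mg, 25 mg, 50 mg. Among those, 50 mg has the highest response (%) (≈ 70).

50 mg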